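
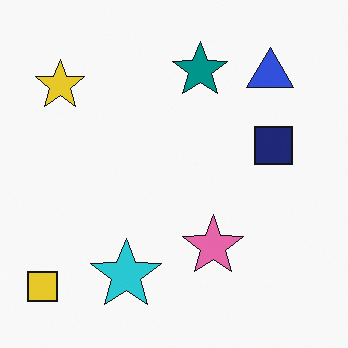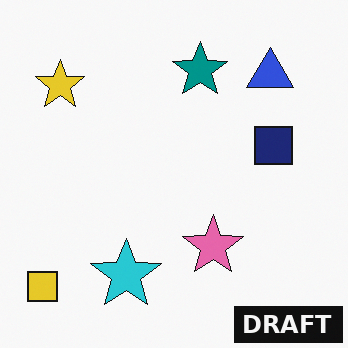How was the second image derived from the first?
Watermarked with the text "DRAFT" in the lower-right corner.

A dark label reading "DRAFT" appears in the lower-right corner.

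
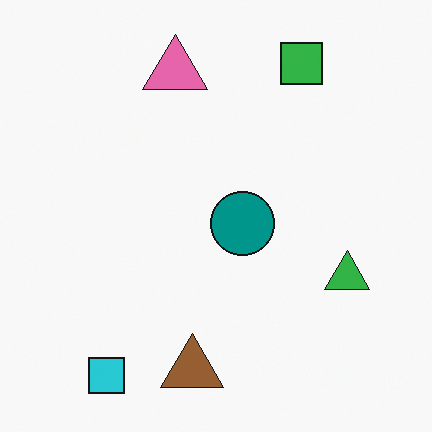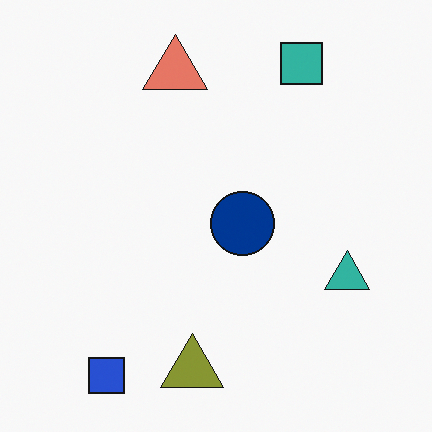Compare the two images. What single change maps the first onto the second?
The second image is the first hue-shifted by a small amount.

Every shape's color has rotated by the same amount around the hue wheel — a uniform hue shift.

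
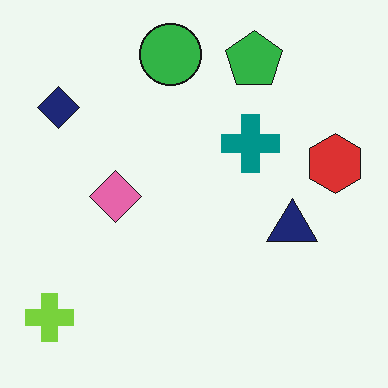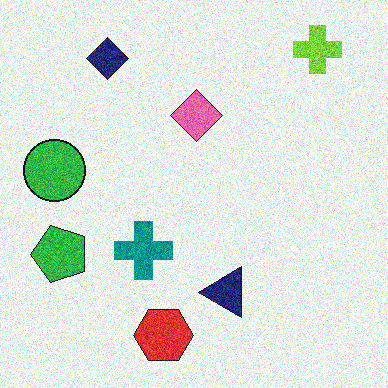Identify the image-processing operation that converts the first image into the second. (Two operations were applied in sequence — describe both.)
Transposed (reflected across the top-left ↔ bottom-right diagonal), then degraded with visible gaussian noise.

Shapes have swapped their row and column positions — what was in the top-right is now in the bottom-left — a diagonal reflection. Random speckle covers the whole image, including the flat background.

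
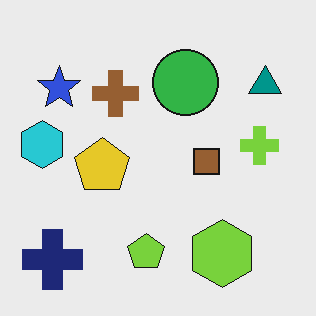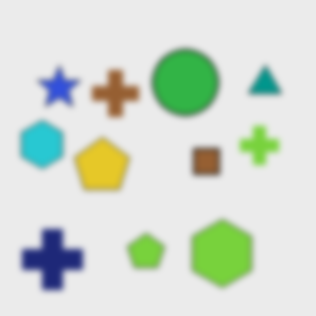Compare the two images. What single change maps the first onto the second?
The image was moderately blurred.

Shape edges and outlines are uniformly softened across the whole image.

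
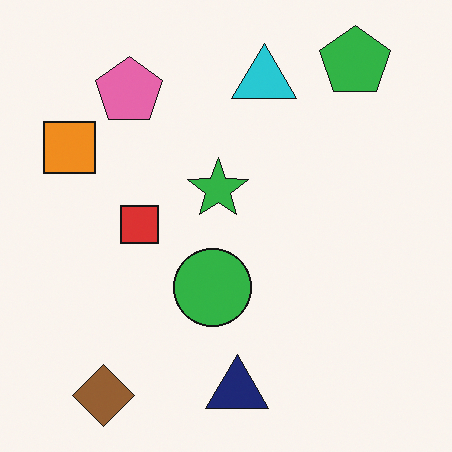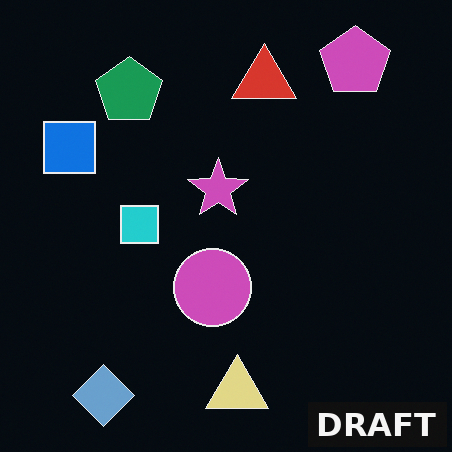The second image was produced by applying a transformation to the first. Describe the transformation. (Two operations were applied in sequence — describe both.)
This is the original image color-inverted (negative), then watermarked with the text "DRAFT" in the lower-right corner.

The light background has become dark and every shape's color is its complement — a photographic negative. A dark label reading "DRAFT" appears in the lower-right corner.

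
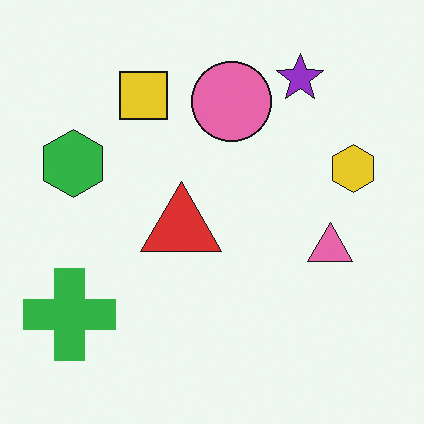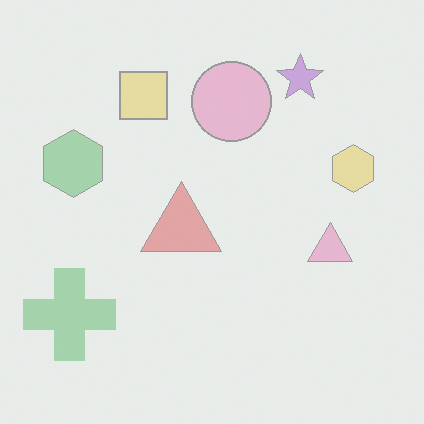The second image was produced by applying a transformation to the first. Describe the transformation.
Washed out (contrast reduced).

Tones are pushed toward mid-grey across the whole image — a global contrast change.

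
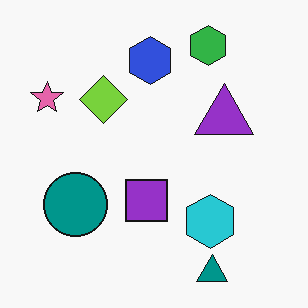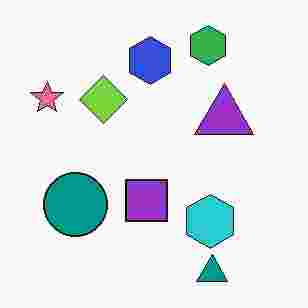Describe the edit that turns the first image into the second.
The image was degraded with heavy JPEG compression.

Blocky 8×8 compression artifacts appear around shape edges and the flat background shows ringing — characteristic JPEG degradation.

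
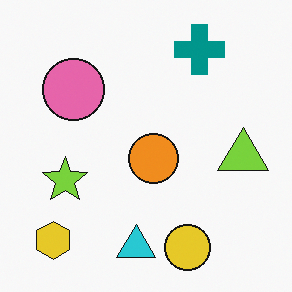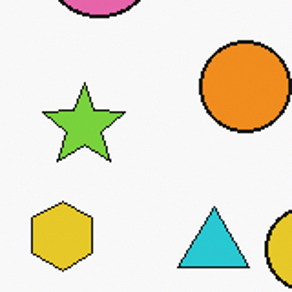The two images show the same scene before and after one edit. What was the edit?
It was cropped to a noticeably smaller region and rescaled.

The visible shapes are larger and the field of view is narrower; shapes near the original edges may be partly or wholly outside the frame — a crop-and-rescale.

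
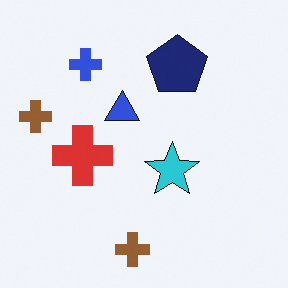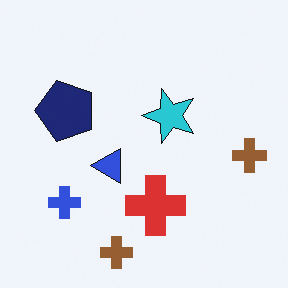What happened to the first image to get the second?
The transformation is: rotated 90° counter-clockwise.

The blue cross sits in the top-left of the first image and the bottom-left of the second — consistent with a whole-image 90° counter-clockwise rotation.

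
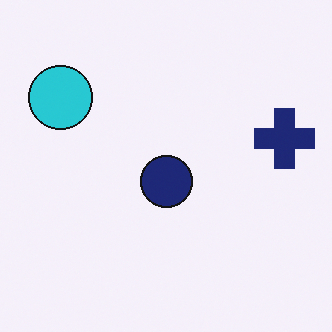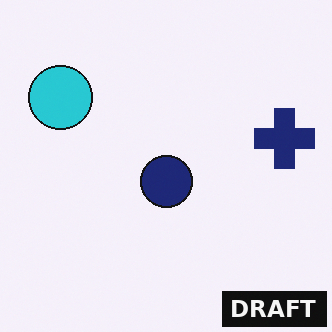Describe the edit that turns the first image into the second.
The transformation is: watermarked with the text "DRAFT" in the lower-right corner.

A dark label reading "DRAFT" appears in the lower-right corner.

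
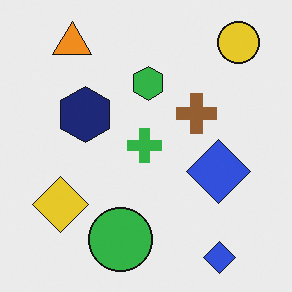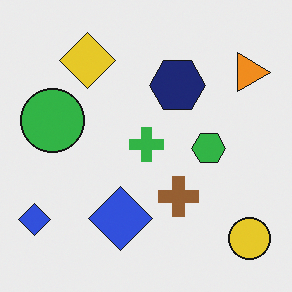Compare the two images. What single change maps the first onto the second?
The second image is the first rotated 90° clockwise.

The yellow circle sits in the top-right of the first image and the bottom-right of the second — consistent with a whole-image 90° clockwise rotation.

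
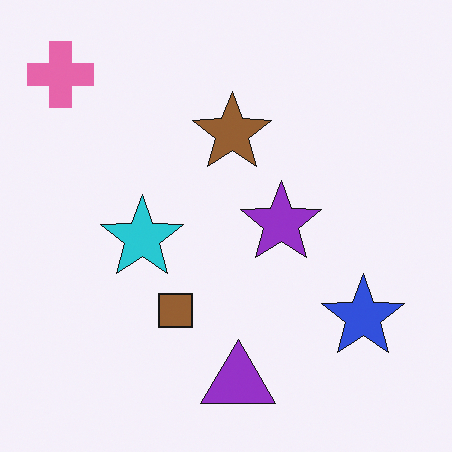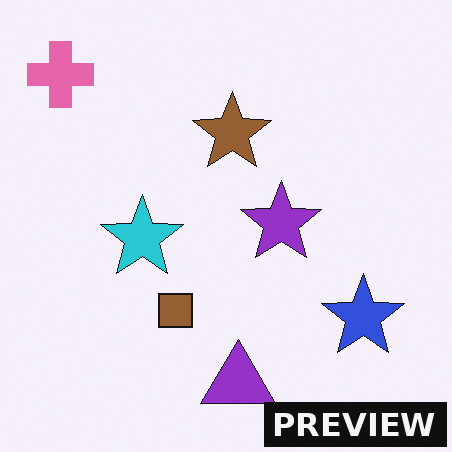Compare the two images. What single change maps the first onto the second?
It was watermarked with the text "PREVIEW" in the lower-right corner.

A dark label reading "PREVIEW" appears in the lower-right corner.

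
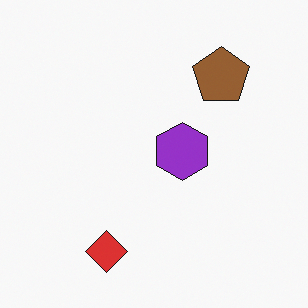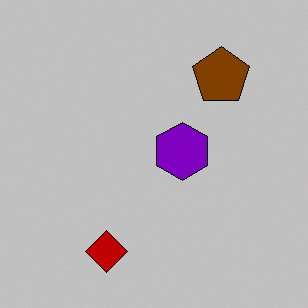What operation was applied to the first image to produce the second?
The second image is the first aggressively posterized.

Each flat color has snapped to a coarser quantized level — most visibly, the near-white background has dropped to a flat grey.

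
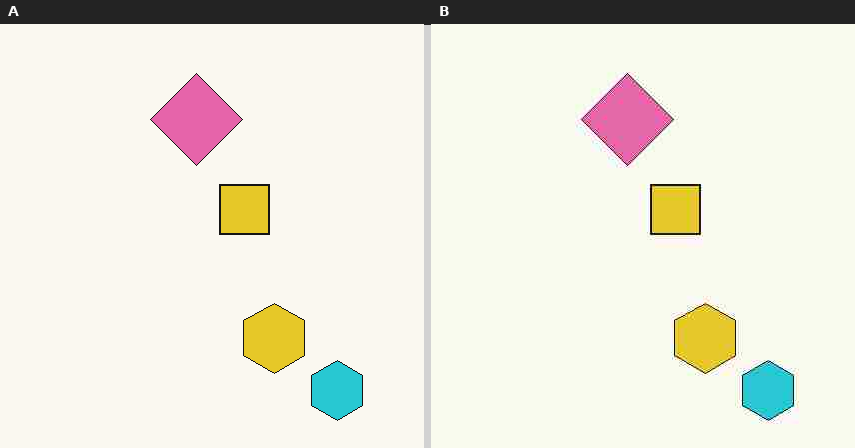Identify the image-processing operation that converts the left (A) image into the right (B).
Degraded with heavy JPEG compression.

Blocky 8×8 compression artifacts appear around shape edges and the flat background shows ringing — characteristic JPEG degradation.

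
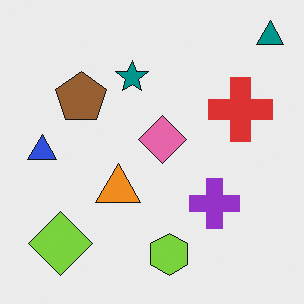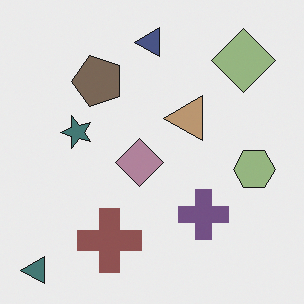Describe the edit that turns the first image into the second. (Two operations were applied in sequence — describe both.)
The transformation is: made much more muted (saturation change), then transposed (reflected across the top-left ↔ bottom-right diagonal).

All colors are more muted and greyish — a global saturation change. Shapes have swapped their row and column positions — what was in the top-right is now in the bottom-left — a diagonal reflection.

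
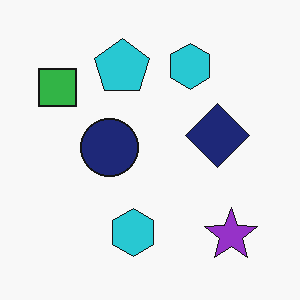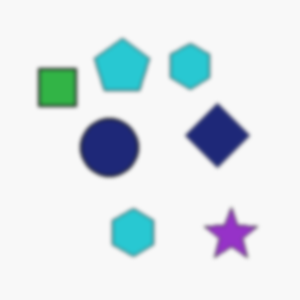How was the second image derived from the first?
The image was given a subtle gaussian blur.

Shape edges and outlines are uniformly softened across the whole image.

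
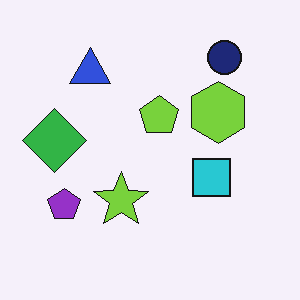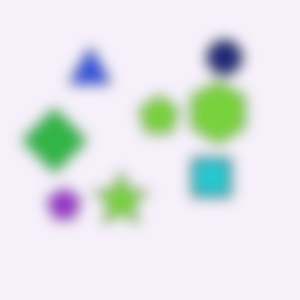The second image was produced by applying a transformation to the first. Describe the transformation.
The image was strongly gaussian-blurred.

Shape edges and outlines are uniformly softened across the whole image.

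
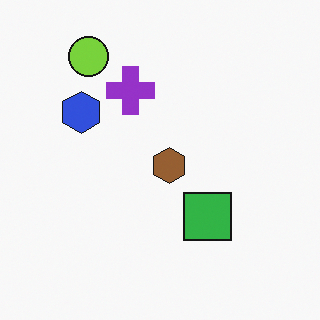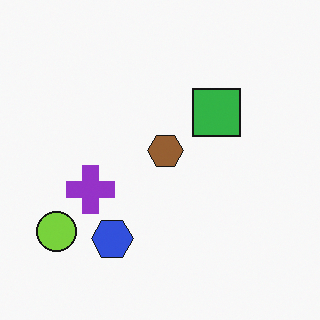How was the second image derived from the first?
This is the original image rotated 90° counter-clockwise.

The lime circle sits in the top-left of the first image and the bottom-left of the second — consistent with a whole-image 90° counter-clockwise rotation.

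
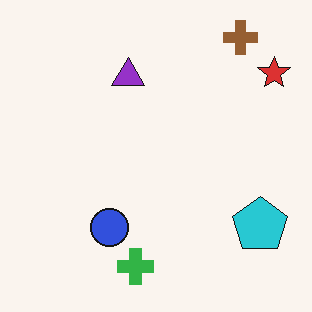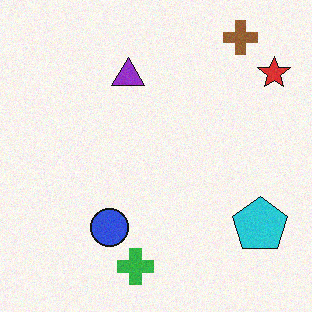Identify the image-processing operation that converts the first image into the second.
The transformation is: degraded with subtle gaussian noise.

Random speckle covers the whole image, including the flat background.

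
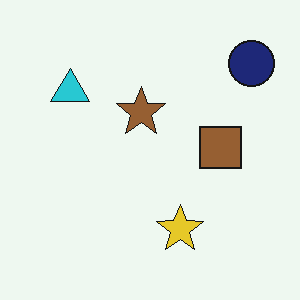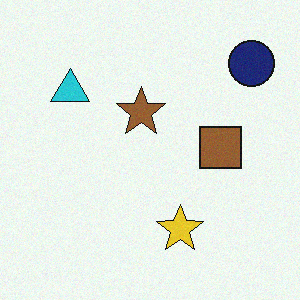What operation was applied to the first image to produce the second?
The transformation is: degraded with a light layer of grain.

Random speckle covers the whole image, including the flat background.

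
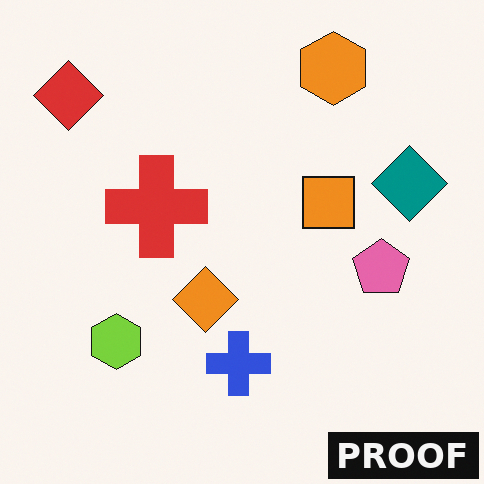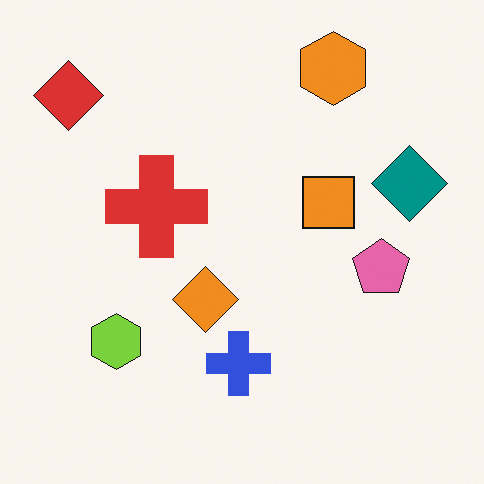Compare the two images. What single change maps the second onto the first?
The image was watermarked with the text "PROOF" in the lower-right corner.

A dark label reading "PROOF" appears in the lower-right corner.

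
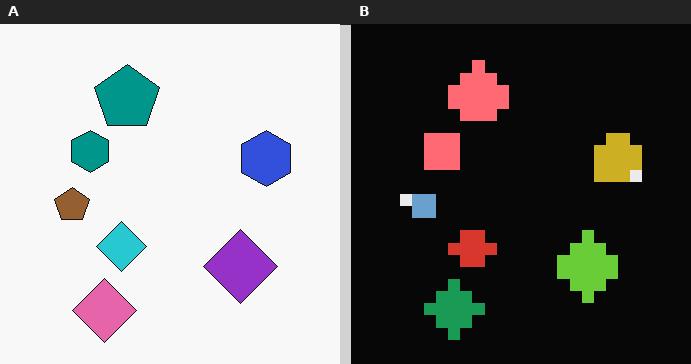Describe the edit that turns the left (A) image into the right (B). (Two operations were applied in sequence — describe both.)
This is the original image heavily pixelated into large blocks, then color-inverted (negative).

Shapes are reduced to large square blocks; fine edges and outlines are lost — a downscale-then-upscale (mosaic) effect. The light background has become dark and every shape's color is its complement — a photographic negative.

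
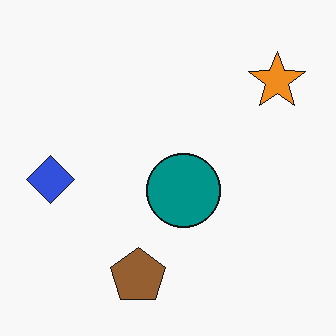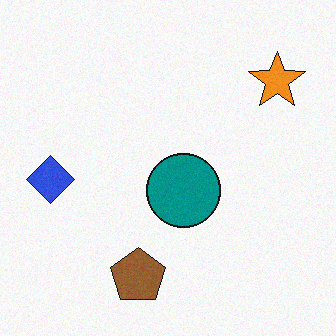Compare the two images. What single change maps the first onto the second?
This is the original image degraded with a light layer of grain.

Random speckle covers the whole image, including the flat background.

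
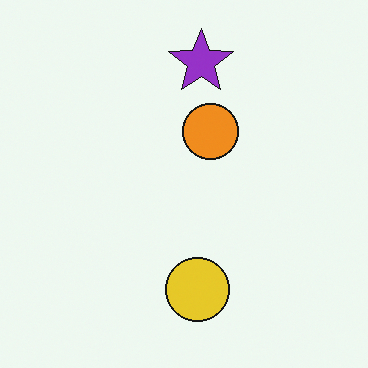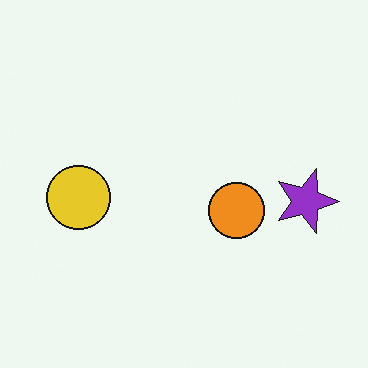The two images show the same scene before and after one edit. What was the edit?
Rotated 90° clockwise.

The purple star sits in the top of the first image and the right of the second — consistent with a whole-image 90° clockwise rotation.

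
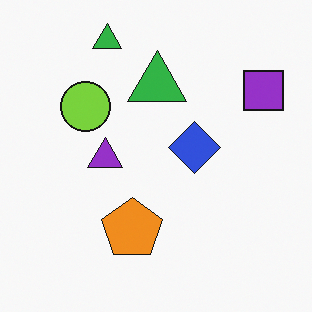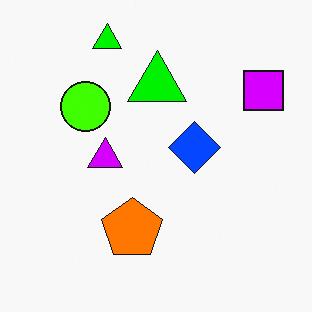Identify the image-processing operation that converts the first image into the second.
The image was made much more vivid (saturation change).

All colors are more vivid — a global saturation change.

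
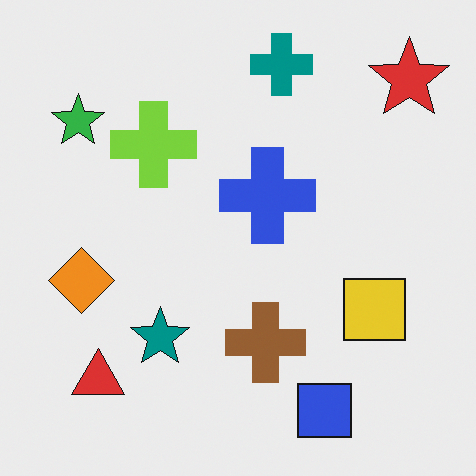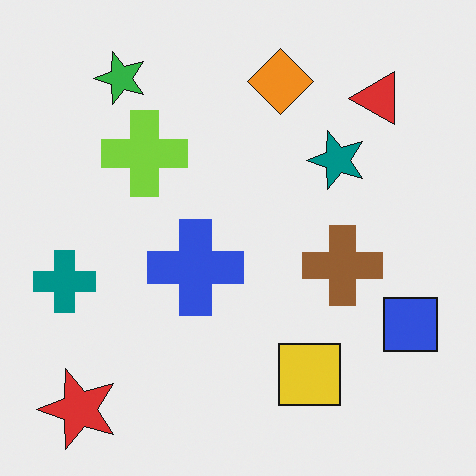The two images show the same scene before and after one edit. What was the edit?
It was transposed (reflected across the top-left ↔ bottom-right diagonal).

Shapes have swapped their row and column positions — what was in the top-right is now in the bottom-left — a diagonal reflection.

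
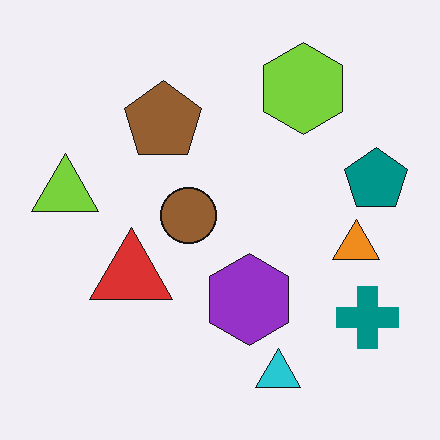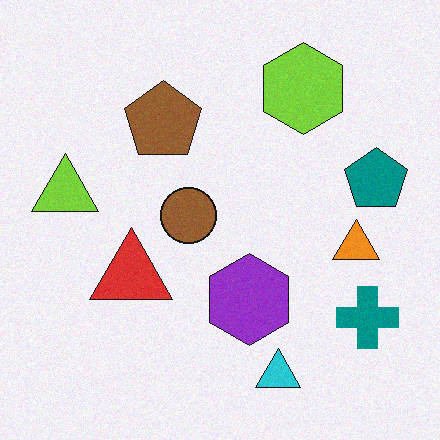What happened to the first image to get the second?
Degraded with light additive noise.

Random speckle covers the whole image, including the flat background.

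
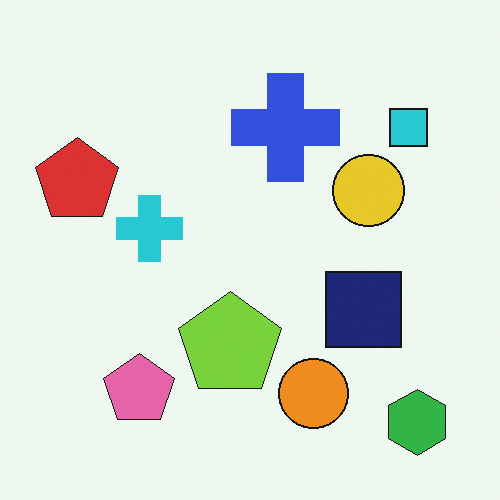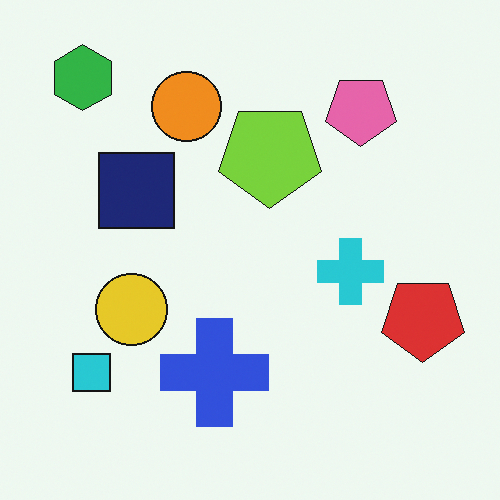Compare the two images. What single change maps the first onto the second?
Rotated 180°.

The green hexagon sits in the bottom-right of the first image and the top-left of the second — consistent with a whole-image 180° rotation.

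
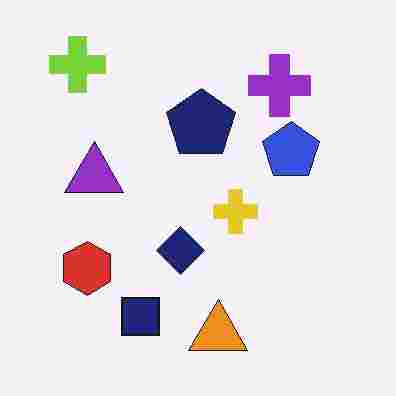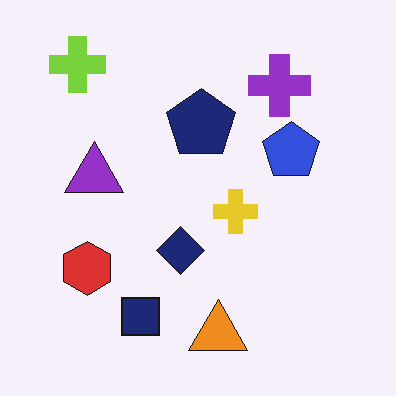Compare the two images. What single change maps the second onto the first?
The first image is the second degraded with heavy JPEG compression.

Blocky 8×8 compression artifacts appear around shape edges and the flat background shows ringing — characteristic JPEG degradation.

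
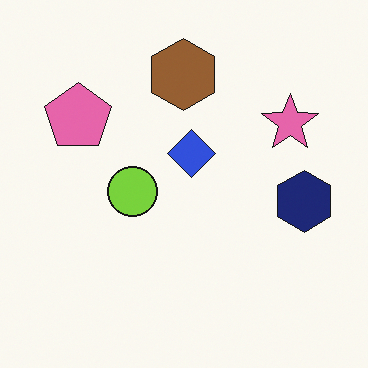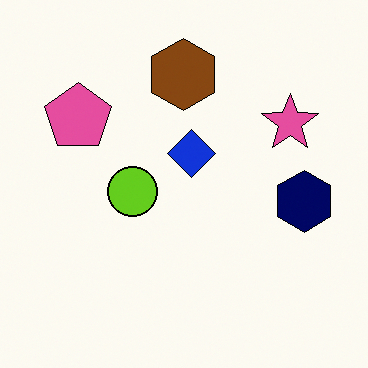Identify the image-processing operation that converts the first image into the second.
The image was given slightly increased contrast.

Tones are pushed away from mid-grey across the whole image — a global contrast change.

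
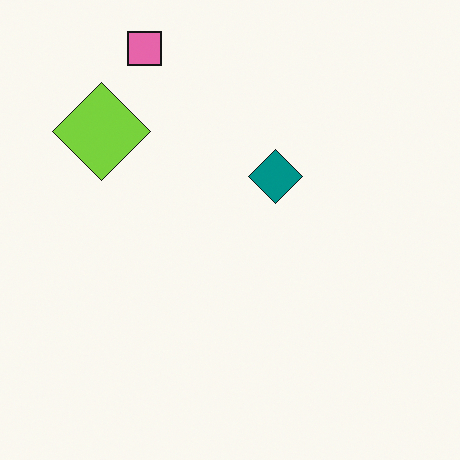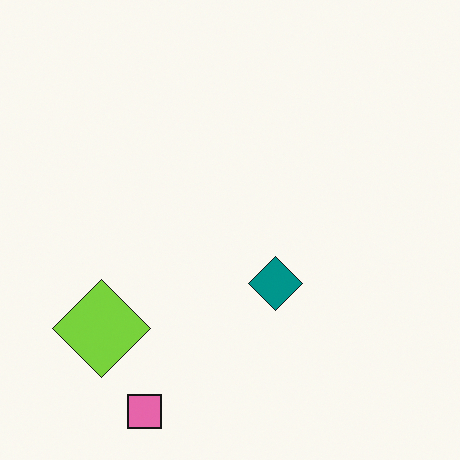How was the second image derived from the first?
It was flipped vertically (top ↔ bottom).

The pink square is in the top-left of the first image and the bottom-left of the second — shapes on opposite sides of the horizontal midline have swapped in a mirror flip.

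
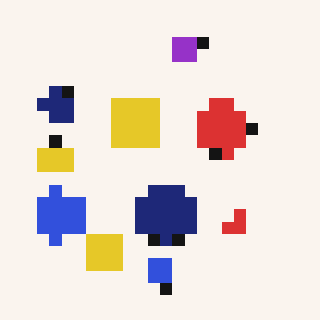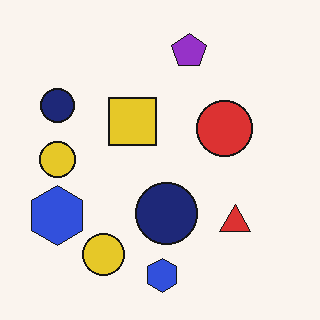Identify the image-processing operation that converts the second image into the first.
The first image is the second heavily pixelated into large blocks.

Shapes are reduced to large square blocks; fine edges and outlines are lost — a downscale-then-upscale (mosaic) effect.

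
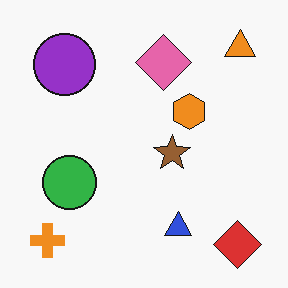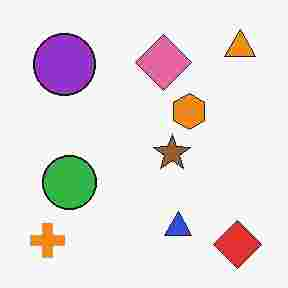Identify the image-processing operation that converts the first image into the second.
The image was degraded with heavy JPEG compression.

Blocky 8×8 compression artifacts appear around shape edges and the flat background shows ringing — characteristic JPEG degradation.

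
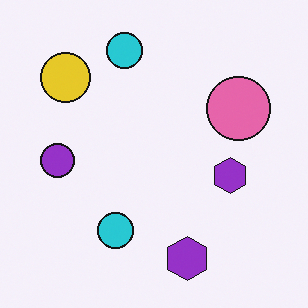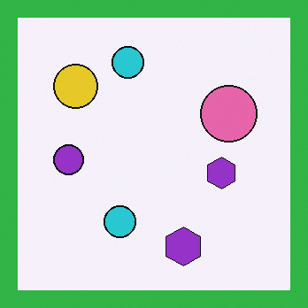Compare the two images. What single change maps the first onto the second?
The second image is the first framed with a green border.

A solid green frame runs around the edge of the second image, with the content slightly shrunk inside it.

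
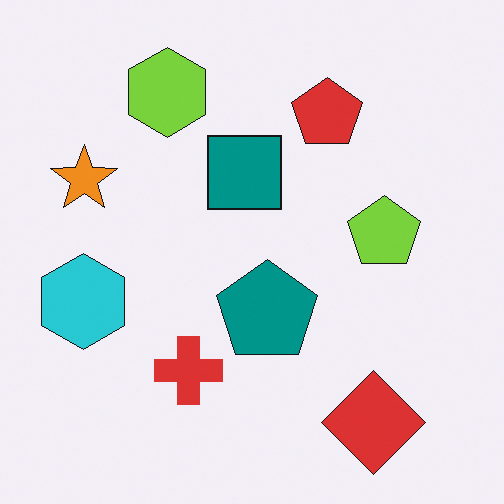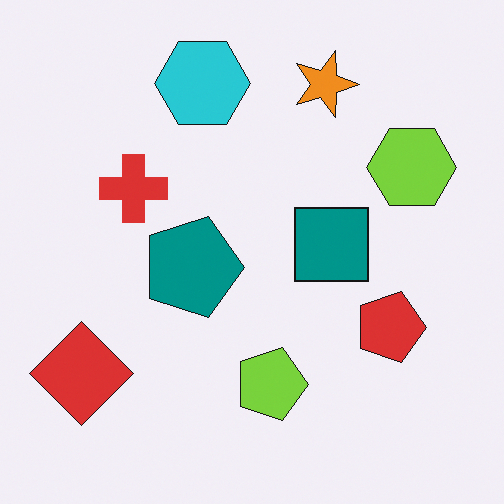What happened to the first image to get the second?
The transformation is: rotated 90° clockwise.

The red diamond sits in the bottom-right of the first image and the bottom-left of the second — consistent with a whole-image 90° clockwise rotation.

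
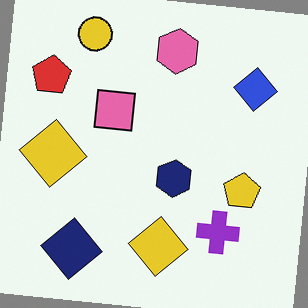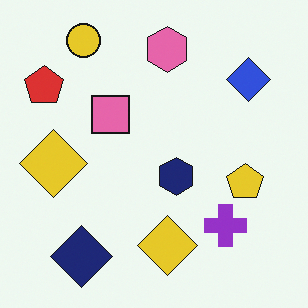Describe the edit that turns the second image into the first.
The first image is the second rotated clockwise by a slight angle.

Every shape is tilted by the same angle and the image corners show triangular fill wedges — a whole-image rotation by a non-right angle.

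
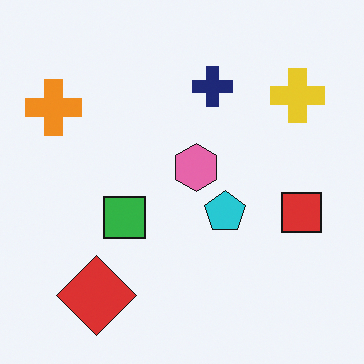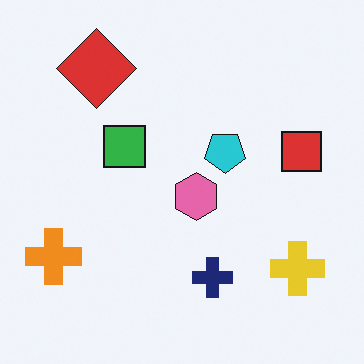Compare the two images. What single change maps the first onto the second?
Flipped vertically (top ↔ bottom).

The red diamond is in the bottom-left of the first image and the top-left of the second — shapes on opposite sides of the horizontal midline have swapped in a mirror flip.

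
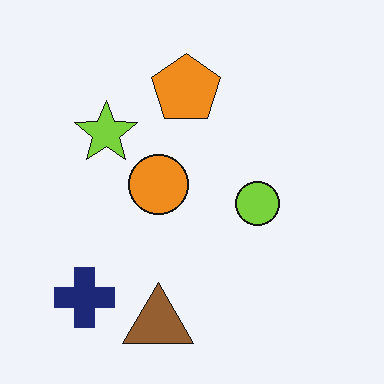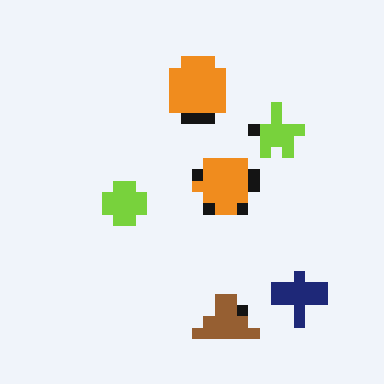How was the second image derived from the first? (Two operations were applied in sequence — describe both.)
The image was flipped horizontally (left ↔ right), then heavily pixelated into large blocks.

The navy cross is in the bottom-left of the first image and the bottom-right of the second — shapes on opposite sides of the vertical midline have swapped in a mirror flip. Shapes are reduced to large square blocks; fine edges and outlines are lost — a downscale-then-upscale (mosaic) effect.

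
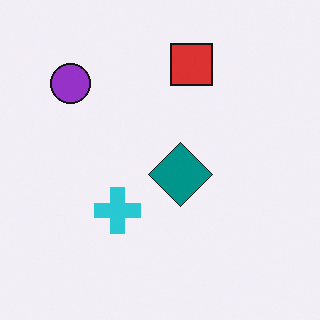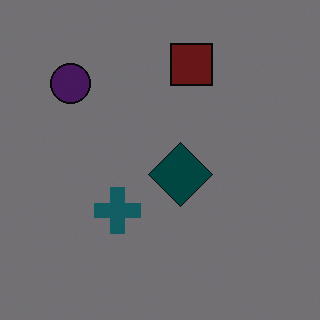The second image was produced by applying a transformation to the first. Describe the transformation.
Substantially darkened.

Every pixel — background and shapes alike — is uniformly darkened.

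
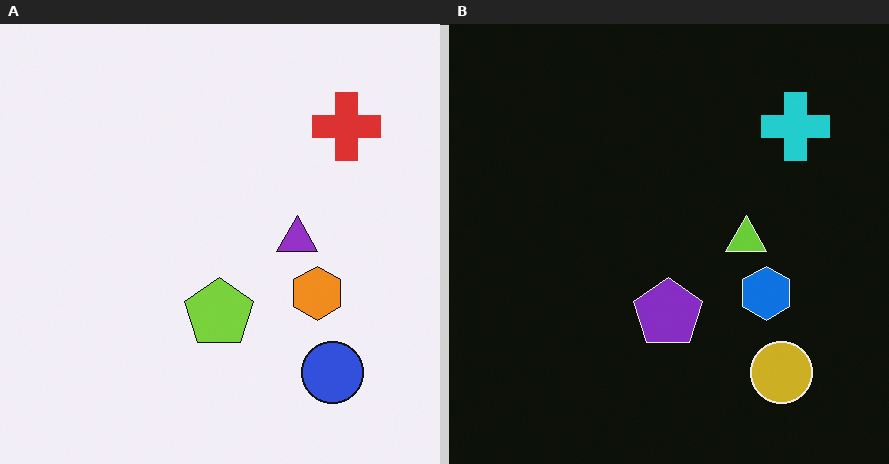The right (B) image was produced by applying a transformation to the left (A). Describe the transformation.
It was color-inverted (negative).

The light background has become dark and every shape's color is its complement — a photographic negative.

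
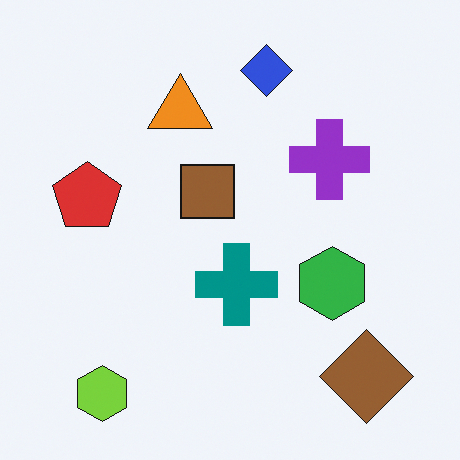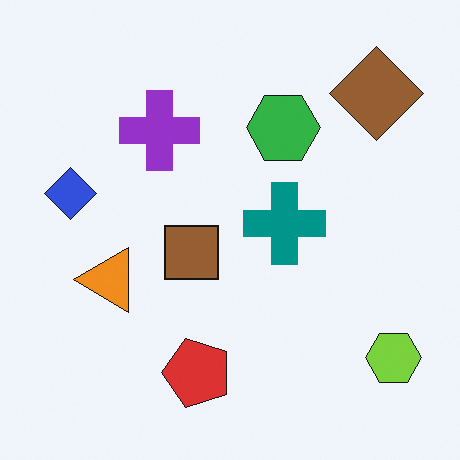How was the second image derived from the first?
The transformation is: rotated 90° counter-clockwise.

The lime hexagon sits in the bottom-left of the first image and the bottom-right of the second — consistent with a whole-image 90° counter-clockwise rotation.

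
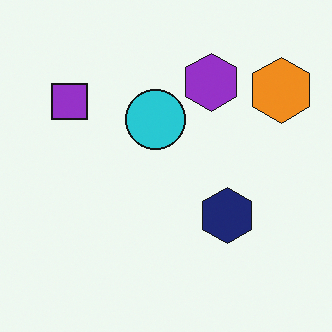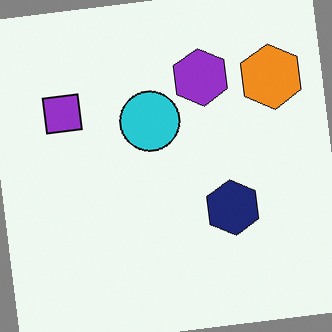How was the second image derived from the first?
Rotated counter-clockwise by a few degrees.

Every shape is tilted by the same angle and the image corners show triangular fill wedges — a whole-image rotation by a non-right angle.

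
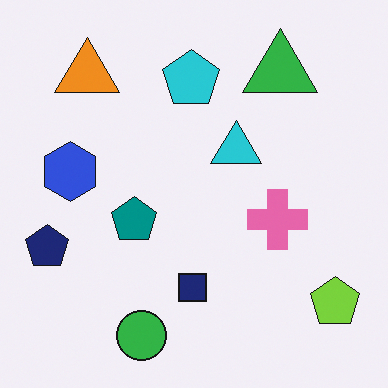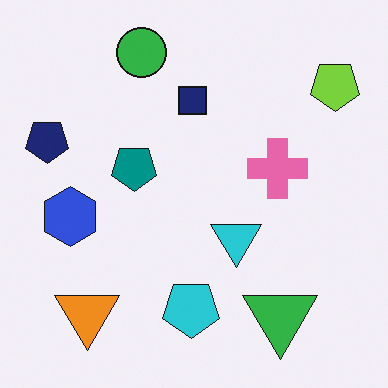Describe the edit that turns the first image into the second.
It was flipped vertically (top ↔ bottom).

The green circle is in the bottom of the first image and the top of the second — shapes on opposite sides of the horizontal midline have swapped in a mirror flip.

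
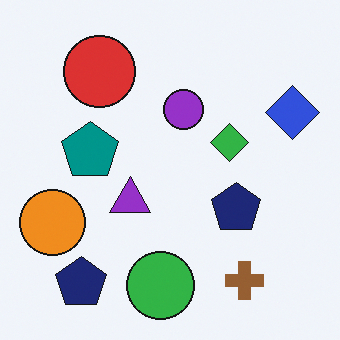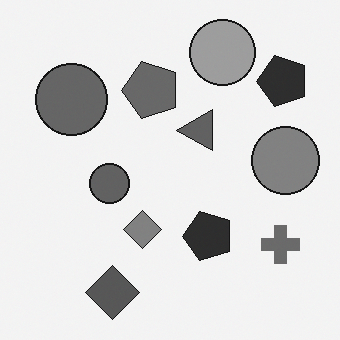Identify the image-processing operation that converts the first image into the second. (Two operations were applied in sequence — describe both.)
Converted to grayscale, then transposed (reflected across the top-left ↔ bottom-right diagonal).

All color is removed — every shape is now a shade of grey. Shapes have swapped their row and column positions — what was in the top-right is now in the bottom-left — a diagonal reflection.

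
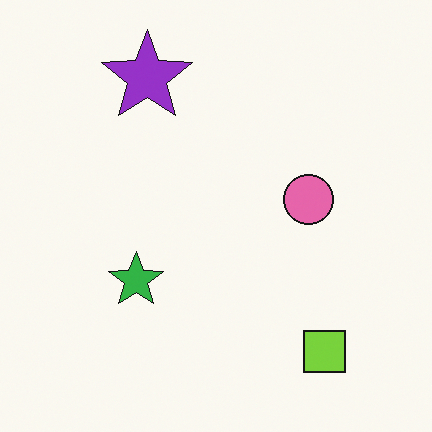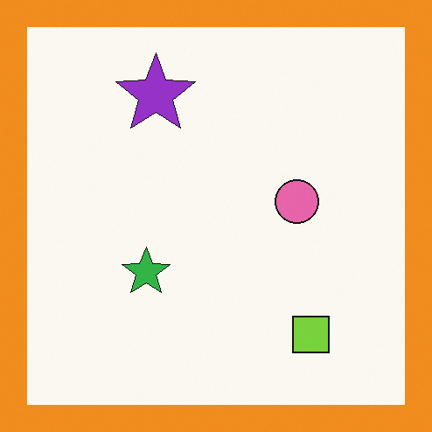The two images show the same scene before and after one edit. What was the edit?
It was framed with a orange border.

A solid orange frame runs around the edge of the second image, with the content slightly shrunk inside it.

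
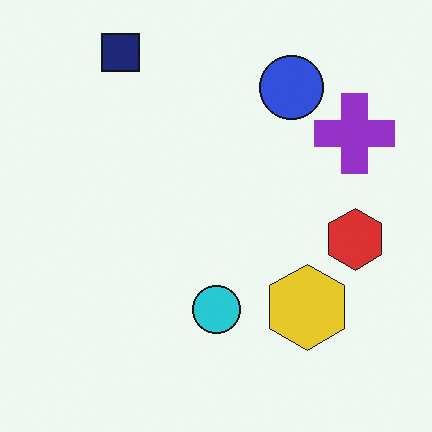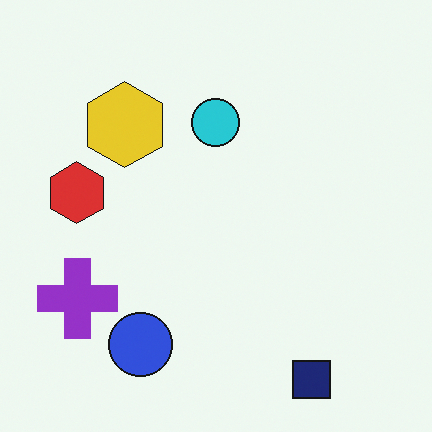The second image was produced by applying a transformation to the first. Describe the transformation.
The image was rotated 180°.

The navy square sits in the top-left of the first image and the bottom-right of the second — consistent with a whole-image 180° rotation.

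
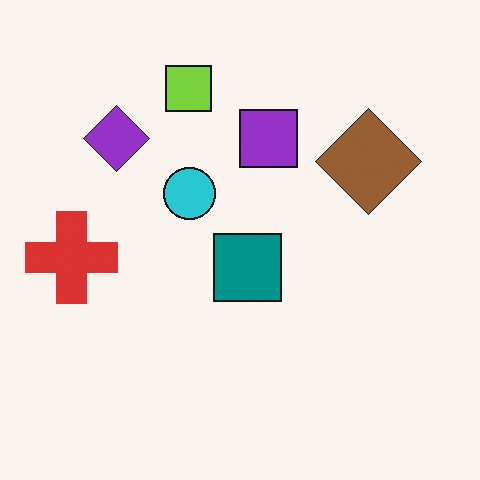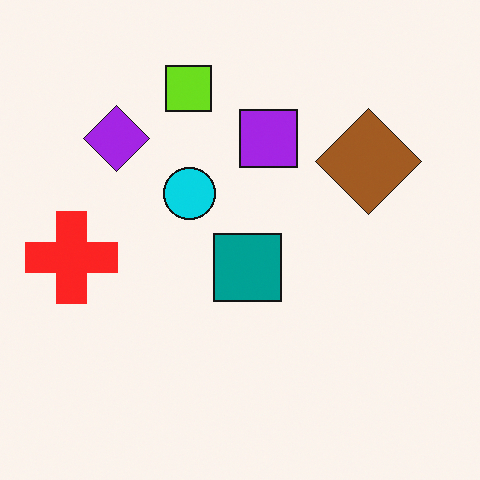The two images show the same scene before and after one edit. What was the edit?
The transformation is: slightly oversaturated.

All colors are more vivid — a global saturation change.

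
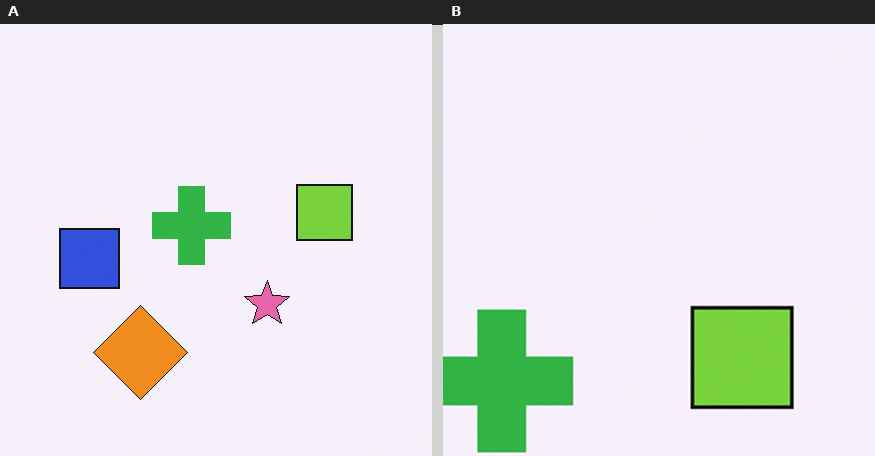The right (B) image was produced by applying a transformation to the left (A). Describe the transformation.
The image was cropped tightly and scaled back up.

The visible shapes are larger and the field of view is narrower; shapes near the original edges may be partly or wholly outside the frame — a crop-and-rescale.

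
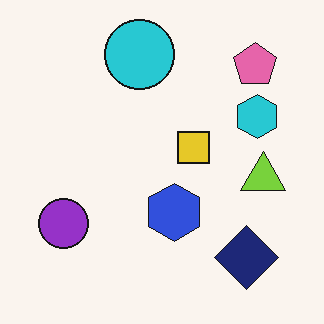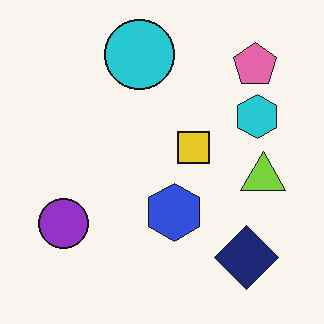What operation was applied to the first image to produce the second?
It was JPEG-compressed with visible artifacts.

Blocky 8×8 compression artifacts appear around shape edges and the flat background shows ringing — characteristic JPEG degradation.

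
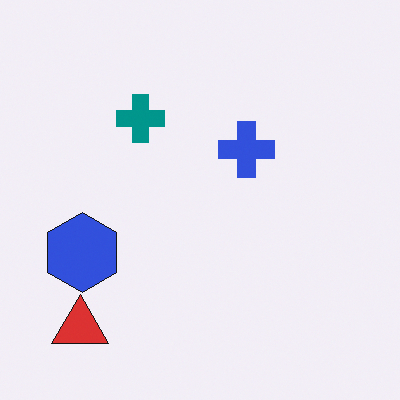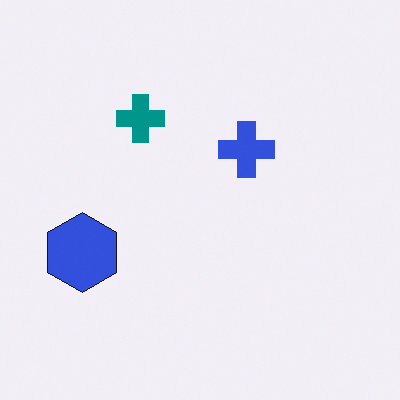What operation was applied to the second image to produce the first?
Overlaid with an additional red triangle.

A red triangle appears in the first image that is absent from the second.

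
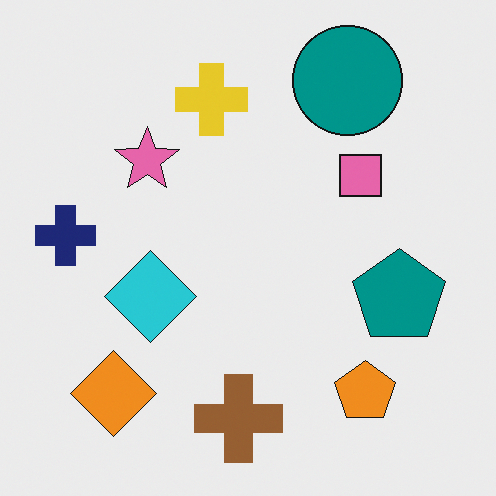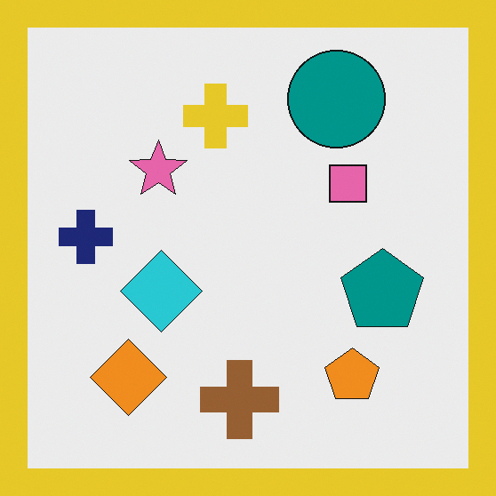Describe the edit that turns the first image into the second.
This is the original image framed with a yellow border.

A solid yellow frame runs around the edge of the second image, with the content slightly shrunk inside it.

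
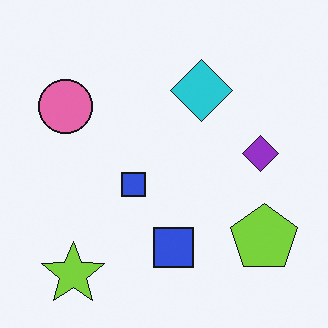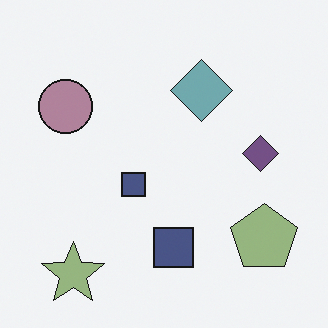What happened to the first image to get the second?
The image was made much more muted (saturation change).

All colors are more muted and greyish — a global saturation change.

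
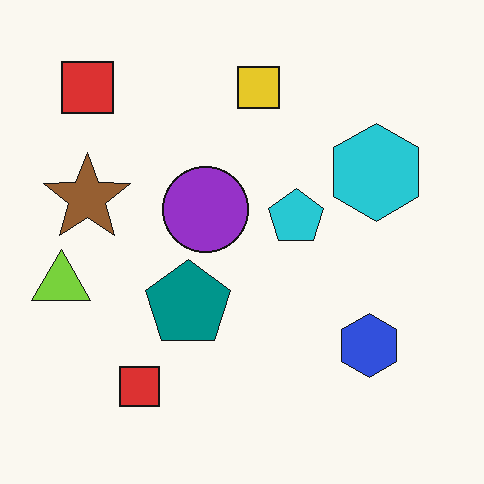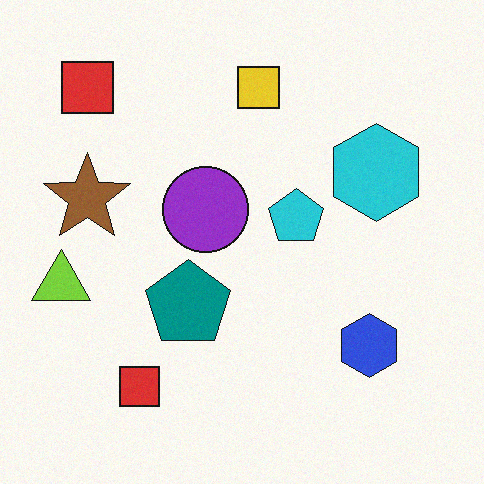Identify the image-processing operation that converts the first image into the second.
It was degraded with subtle gaussian noise.

Random speckle covers the whole image, including the flat background.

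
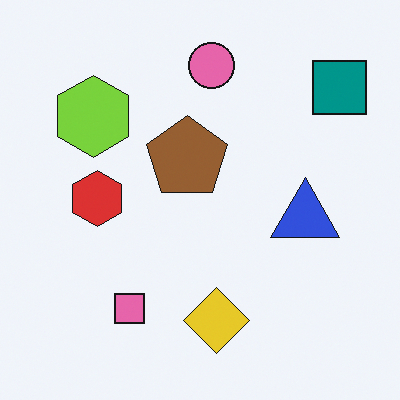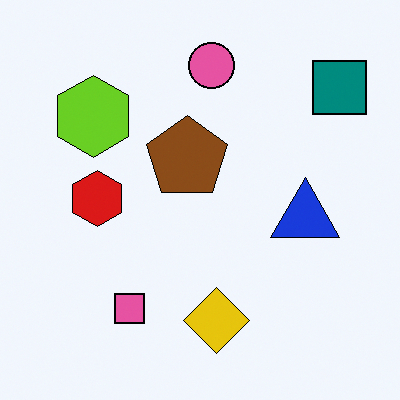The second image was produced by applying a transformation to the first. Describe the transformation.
The transformation is: given slightly increased contrast.

Tones are pushed away from mid-grey across the whole image — a global contrast change.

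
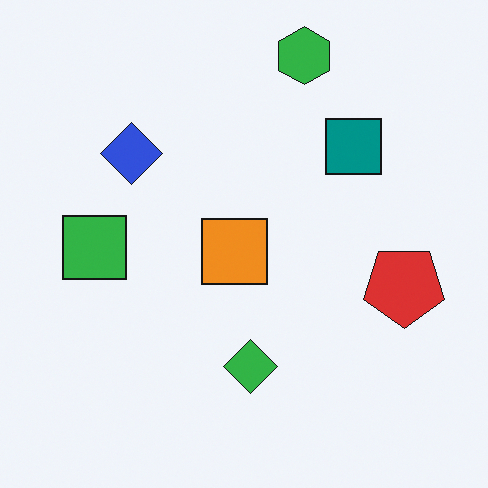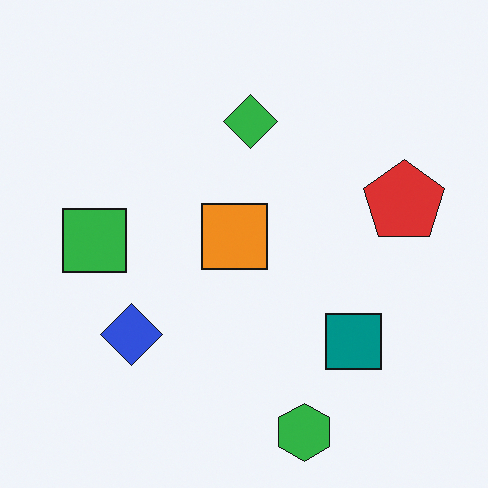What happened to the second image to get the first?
It was flipped vertically (top ↔ bottom).

The green hexagon is in the bottom of the second image and the top of the first — shapes on opposite sides of the horizontal midline have swapped in a mirror flip.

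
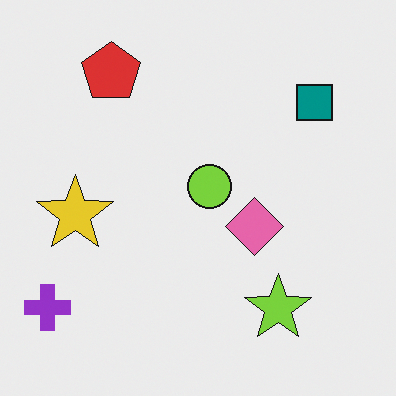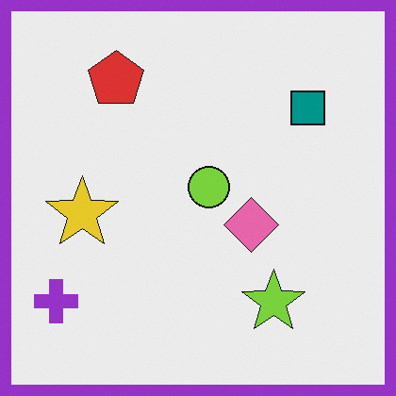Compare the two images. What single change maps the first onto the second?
The image was framed with a purple border.

A solid purple frame runs around the edge of the second image, with the content slightly shrunk inside it.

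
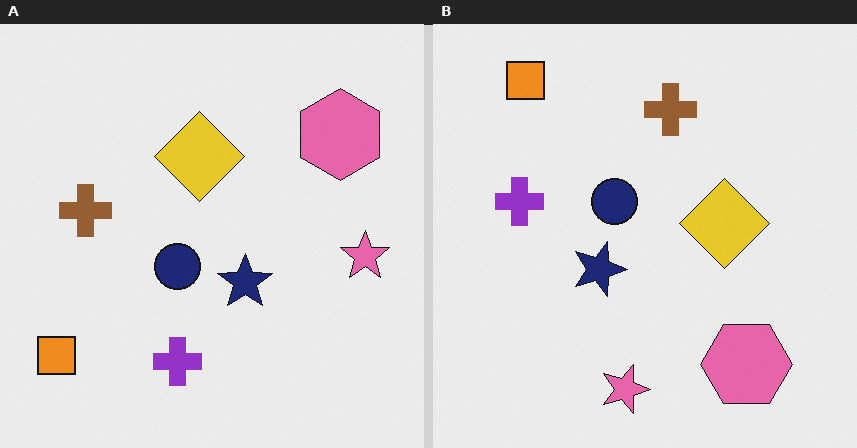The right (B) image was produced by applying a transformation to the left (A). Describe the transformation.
Rotated 90° clockwise.

The orange square sits in the bottom-left of the left (A) image and the top-left of the right (B) — consistent with a whole-image 90° clockwise rotation.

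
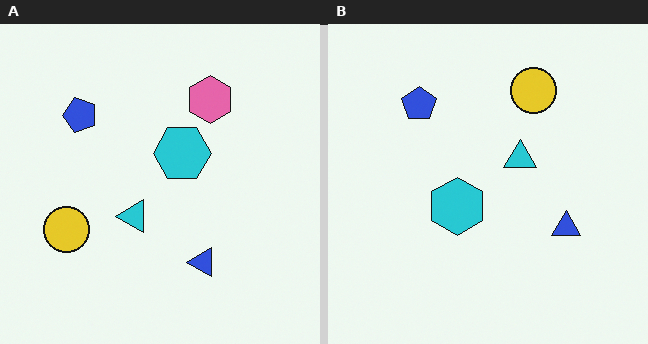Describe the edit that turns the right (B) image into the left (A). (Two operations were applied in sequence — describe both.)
Transposed (reflected across the top-left ↔ bottom-right diagonal), then overlaid with an additional pink hexagon.

Shapes have swapped their row and column positions — what was in the top-right is now in the bottom-left — a diagonal reflection. A pink hexagon appears in the left (A) image that is absent from the right (B).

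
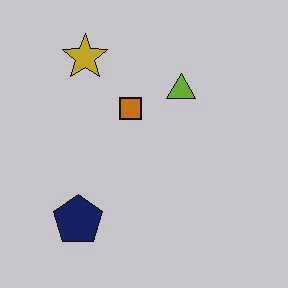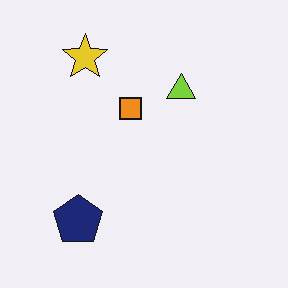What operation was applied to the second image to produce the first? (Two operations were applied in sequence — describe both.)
This is the original image given moderate JPEG compression, then darkened a little.

Blocky 8×8 compression artifacts appear around shape edges and the flat background shows ringing — characteristic JPEG degradation. Every pixel — background and shapes alike — is uniformly darkened.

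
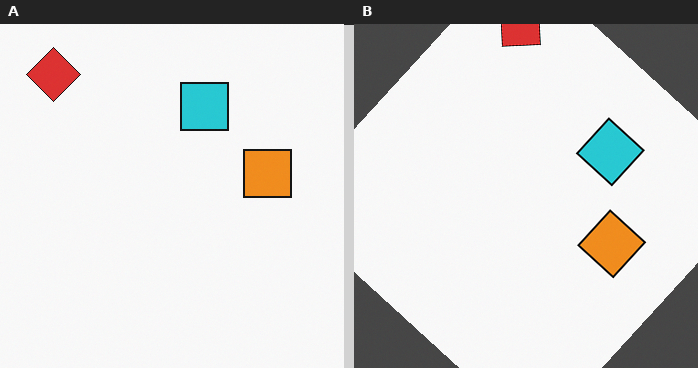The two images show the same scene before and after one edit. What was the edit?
The transformation is: rotated clockwise by a large amount — several tens of degrees.

Every shape is tilted by the same angle and the image corners show triangular fill wedges — a whole-image rotation by a non-right angle.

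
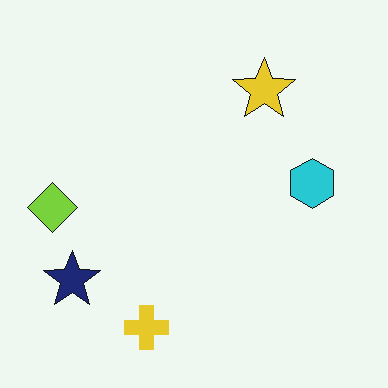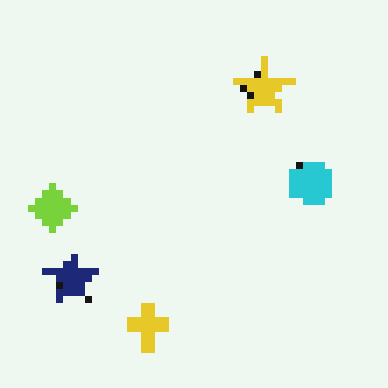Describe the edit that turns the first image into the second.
This is the original image pixelated into visible square blocks.

Shapes are reduced to large square blocks; fine edges and outlines are lost — a downscale-then-upscale (mosaic) effect.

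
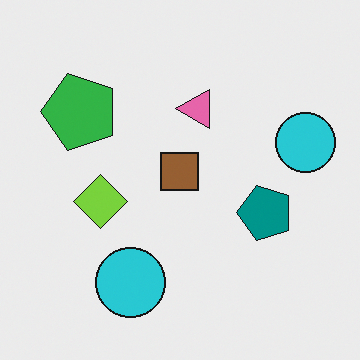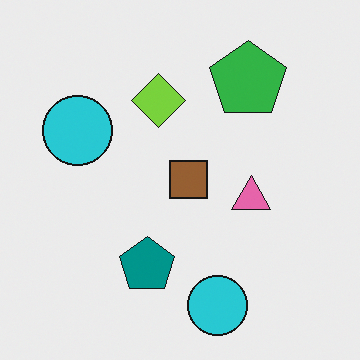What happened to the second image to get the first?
Rotated 90° counter-clockwise.

The green pentagon sits in the top-right of the second image and the top-left of the first — consistent with a whole-image 90° counter-clockwise rotation.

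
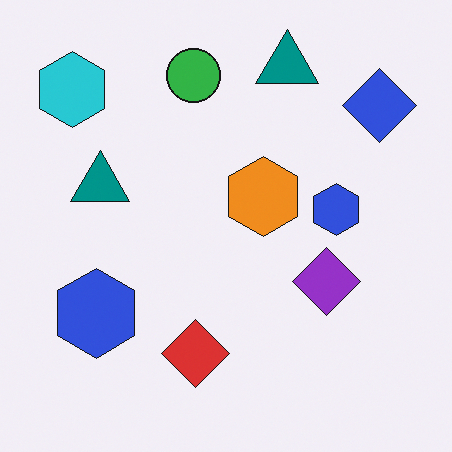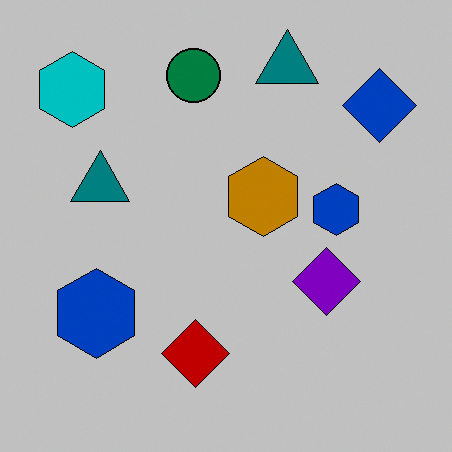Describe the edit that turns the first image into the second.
The second image is the first heavily posterized to just a handful of flat colors.

Each flat color has snapped to a coarser quantized level — most visibly, the near-white background has dropped to a flat grey.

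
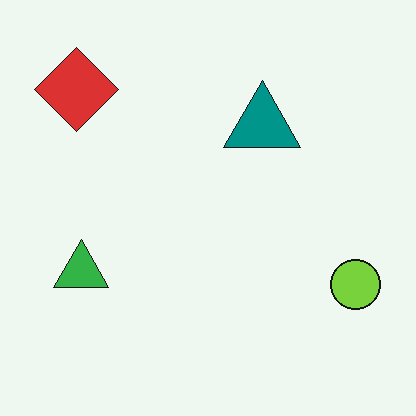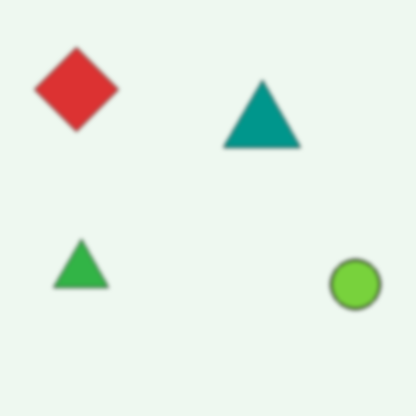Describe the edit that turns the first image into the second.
The second image is the first slightly softened.

Shape edges and outlines are uniformly softened across the whole image.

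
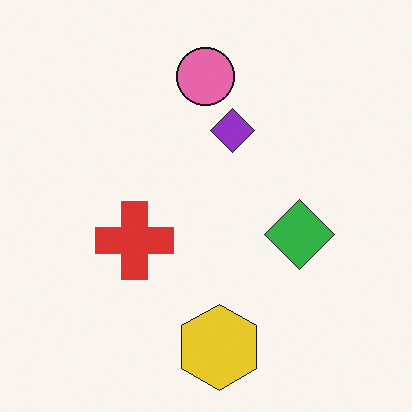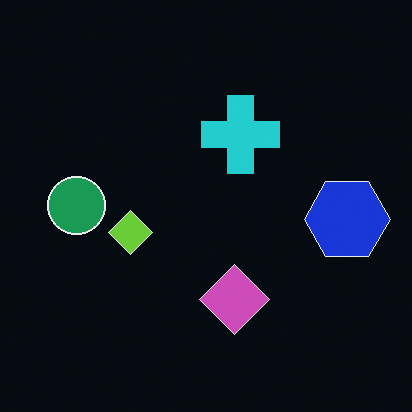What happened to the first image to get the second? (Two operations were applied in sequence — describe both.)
Color-inverted (negative), then transposed (reflected across the top-left ↔ bottom-right diagonal).

The light background has become dark and every shape's color is its complement — a photographic negative. Shapes have swapped their row and column positions — what was in the top-right is now in the bottom-left — a diagonal reflection.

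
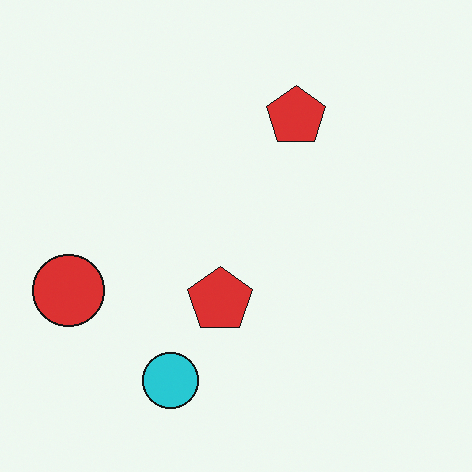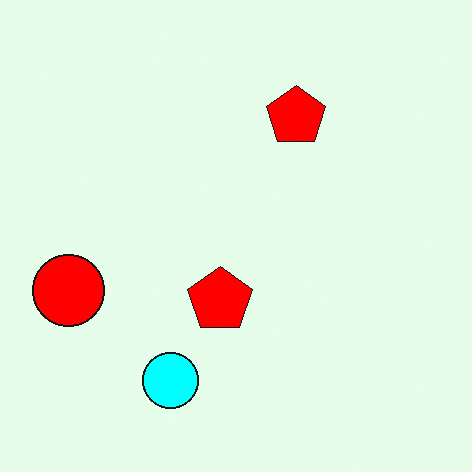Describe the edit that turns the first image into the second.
Heavily oversaturated.

All colors are more vivid — a global saturation change.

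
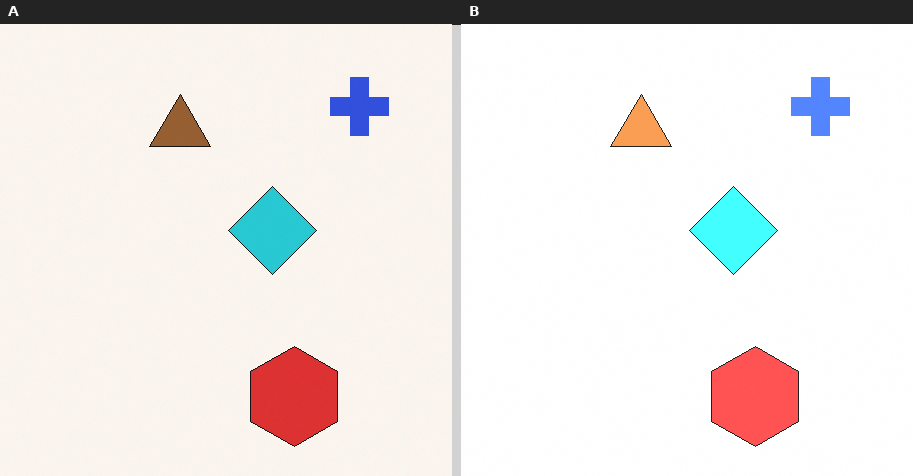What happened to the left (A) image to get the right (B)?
Noticeably brightened.

Every pixel — background and shapes alike — is uniformly brightened.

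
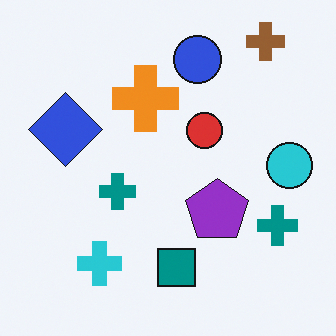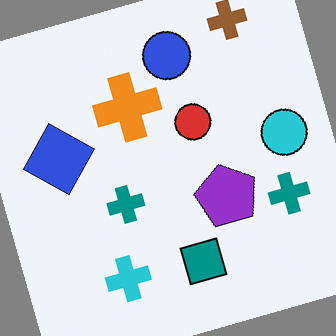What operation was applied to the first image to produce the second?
Rotated counter-clockwise by a clearly visible amount.

Every shape is tilted by the same angle and the image corners show triangular fill wedges — a whole-image rotation by a non-right angle.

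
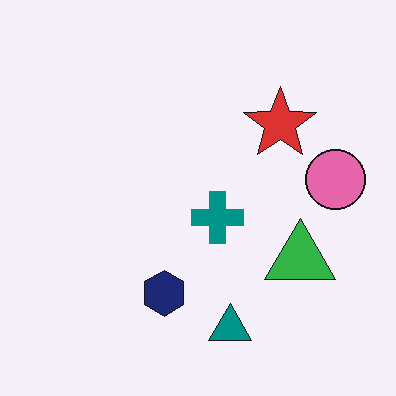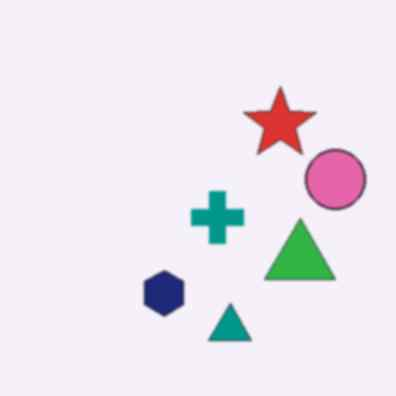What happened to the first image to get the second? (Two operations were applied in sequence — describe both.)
The image was given a subtle gaussian blur, then JPEG-compressed with visible artifacts.

Shape edges and outlines are uniformly softened across the whole image. Blocky 8×8 compression artifacts appear around shape edges and the flat background shows ringing — characteristic JPEG degradation.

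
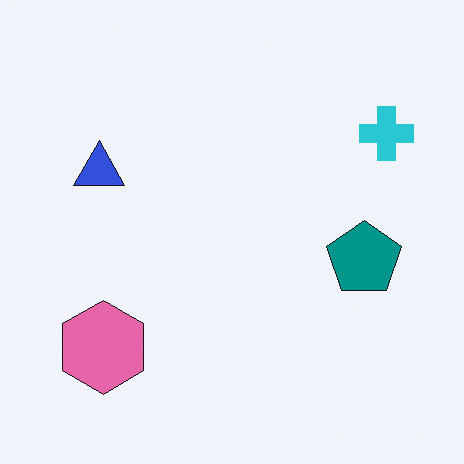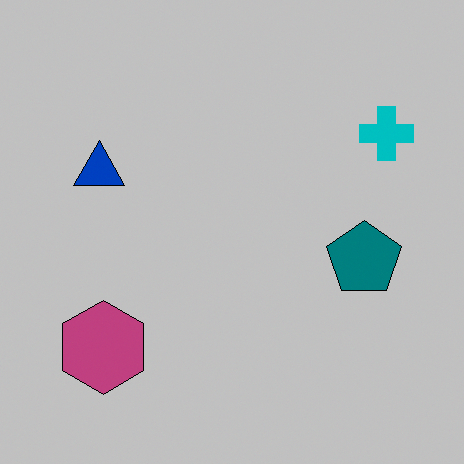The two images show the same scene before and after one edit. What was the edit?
Heavily posterized to just a handful of flat colors.

Each flat color has snapped to a coarser quantized level — most visibly, the near-white background has dropped to a flat grey.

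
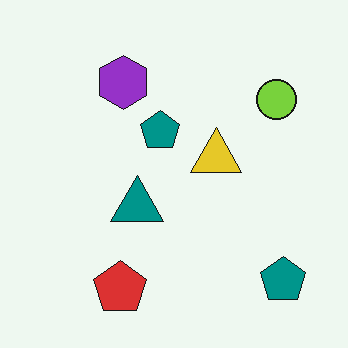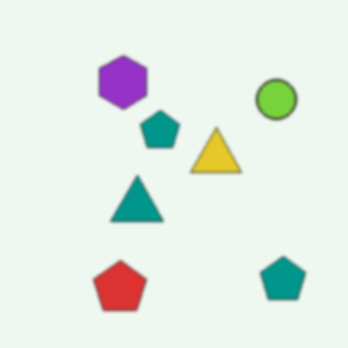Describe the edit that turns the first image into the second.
Given a subtle gaussian blur.

Shape edges and outlines are uniformly softened across the whole image.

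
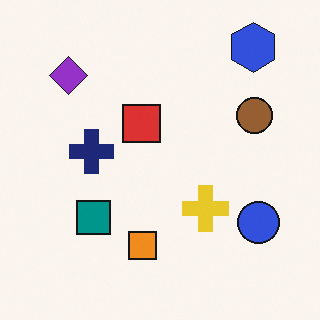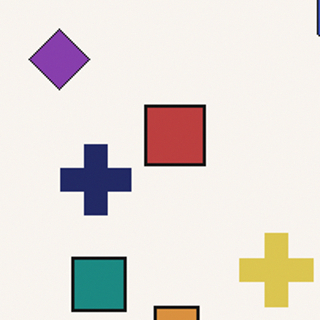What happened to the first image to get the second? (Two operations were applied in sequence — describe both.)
This is the original image slightly desaturated, then cropped to a modestly smaller region and rescaled.

All colors are more muted and greyish — a global saturation change. The visible shapes are larger and the field of view is narrower; shapes near the original edges may be partly or wholly outside the frame — a crop-and-rescale.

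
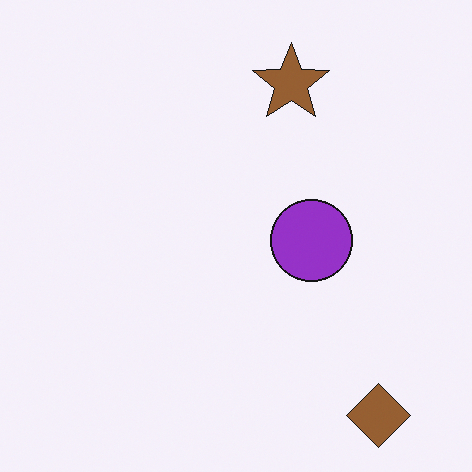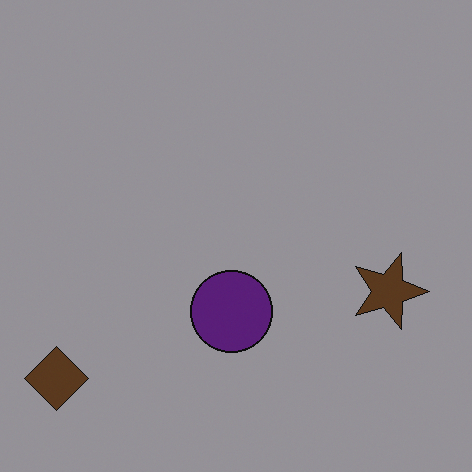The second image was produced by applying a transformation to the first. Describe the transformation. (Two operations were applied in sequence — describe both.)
The second image is the first rotated 90° clockwise, then darkened a lot.

The brown diamond sits in the bottom-right of the first image and the bottom-left of the second — consistent with a whole-image 90° clockwise rotation. Every pixel — background and shapes alike — is uniformly darkened.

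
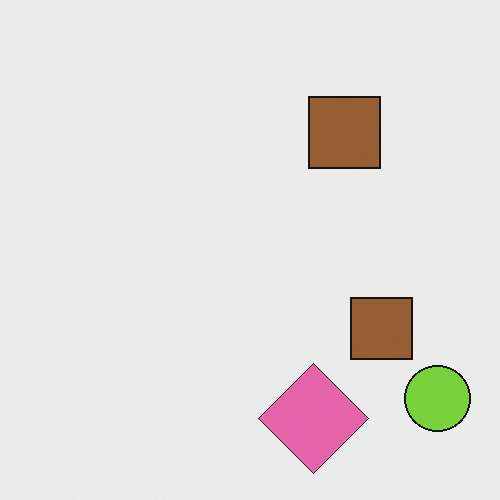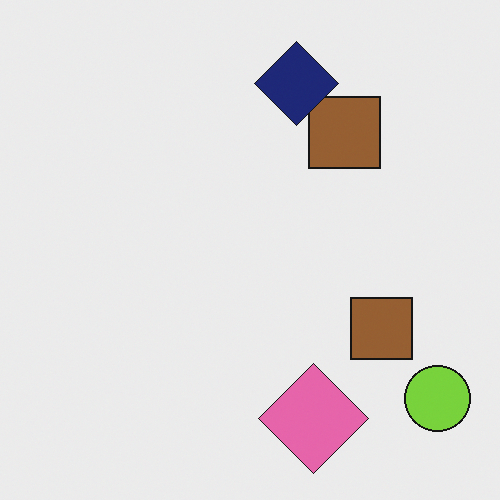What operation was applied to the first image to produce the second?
This is the original image overlaid with an additional navy diamond.

A navy diamond appears in the second image that is absent from the first.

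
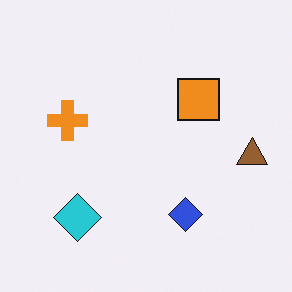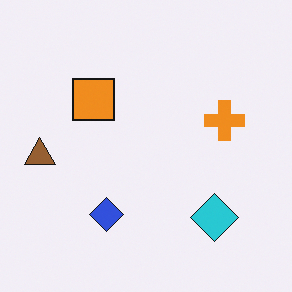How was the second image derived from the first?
The image was flipped horizontally (left ↔ right).

The brown triangle is in the right of the first image and the left of the second — shapes on opposite sides of the vertical midline have swapped in a mirror flip.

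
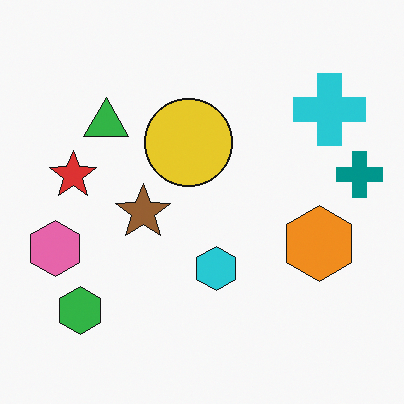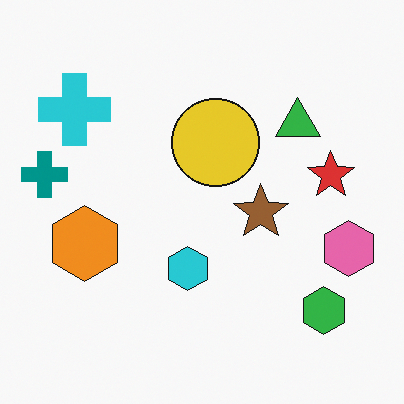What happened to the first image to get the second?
The second image is the first flipped horizontally (left ↔ right).

The teal cross is in the right of the first image and the left of the second — shapes on opposite sides of the vertical midline have swapped in a mirror flip.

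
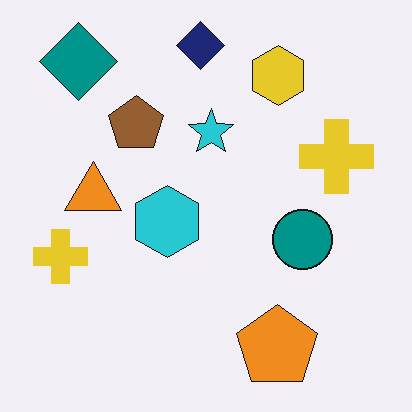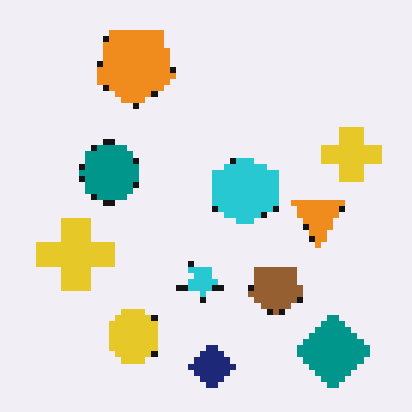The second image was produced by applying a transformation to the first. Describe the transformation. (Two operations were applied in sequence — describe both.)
The image was moderately pixelated, then rotated 180°.

Shapes are reduced to large square blocks; fine edges and outlines are lost — a downscale-then-upscale (mosaic) effect. The teal diamond sits in the top-left of the first image and the bottom-right of the second — consistent with a whole-image 180° rotation.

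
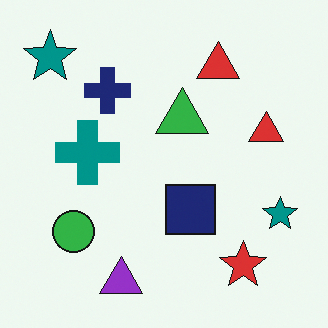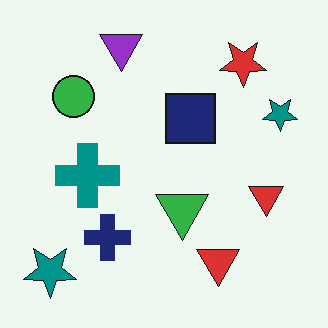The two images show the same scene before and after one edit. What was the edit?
Flipped vertically (top ↔ bottom).

The purple triangle is in the bottom of the first image and the top of the second — shapes on opposite sides of the horizontal midline have swapped in a mirror flip.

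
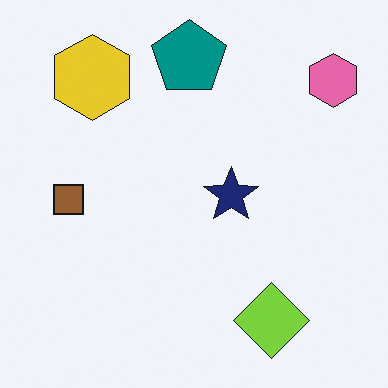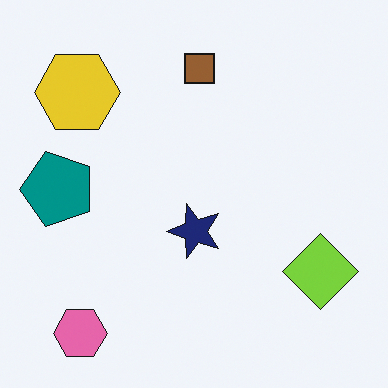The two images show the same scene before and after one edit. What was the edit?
It was transposed (reflected across the top-left ↔ bottom-right diagonal).

Shapes have swapped their row and column positions — what was in the top-right is now in the bottom-left — a diagonal reflection.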